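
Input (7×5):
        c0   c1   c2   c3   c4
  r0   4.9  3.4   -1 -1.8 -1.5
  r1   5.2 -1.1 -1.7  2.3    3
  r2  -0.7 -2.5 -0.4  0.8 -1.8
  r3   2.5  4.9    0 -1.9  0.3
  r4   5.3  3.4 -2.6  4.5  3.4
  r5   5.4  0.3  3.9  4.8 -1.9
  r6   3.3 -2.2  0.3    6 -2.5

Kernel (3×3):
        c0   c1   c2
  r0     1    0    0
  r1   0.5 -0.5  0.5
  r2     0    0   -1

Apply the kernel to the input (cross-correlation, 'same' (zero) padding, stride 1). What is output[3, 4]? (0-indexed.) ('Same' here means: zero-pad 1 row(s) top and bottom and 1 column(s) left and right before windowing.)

The receptive field on the zero-padded input at this output position is [0.8 -1.8 0 / -1.9 0.3 0 / 4.5 3.4 0]. Elementwise product with the kernel and sum: 0.8·1 + -1.9·0.5 + 0.3·-0.5 + 0·0.5 + 0·-1.

-0.3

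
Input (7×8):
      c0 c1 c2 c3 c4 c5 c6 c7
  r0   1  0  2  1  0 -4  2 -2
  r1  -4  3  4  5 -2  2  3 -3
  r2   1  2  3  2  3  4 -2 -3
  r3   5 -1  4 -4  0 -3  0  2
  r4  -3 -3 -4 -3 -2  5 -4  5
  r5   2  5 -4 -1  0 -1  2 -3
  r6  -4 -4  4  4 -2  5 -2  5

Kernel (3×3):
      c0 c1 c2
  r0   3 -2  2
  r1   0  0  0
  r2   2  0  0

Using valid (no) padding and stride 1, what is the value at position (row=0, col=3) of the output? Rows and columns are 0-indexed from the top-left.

The receptive field on the input at this output position is [1 0 -4 / 5 -2 2 / 2 3 4]. Elementwise product with the kernel and sum: 1·3 + 0·-2 + -4·2 + 2·2.

-1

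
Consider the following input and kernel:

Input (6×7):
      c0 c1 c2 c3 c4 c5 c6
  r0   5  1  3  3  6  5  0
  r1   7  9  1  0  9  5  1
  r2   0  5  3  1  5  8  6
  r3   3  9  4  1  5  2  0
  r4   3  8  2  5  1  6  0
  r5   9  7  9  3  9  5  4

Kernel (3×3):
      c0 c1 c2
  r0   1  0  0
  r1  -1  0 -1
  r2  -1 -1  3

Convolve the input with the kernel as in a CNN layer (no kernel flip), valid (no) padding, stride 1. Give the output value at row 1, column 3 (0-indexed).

-9

The receptive field on the input at this output position is [0 9 5 / 1 5 8 / 1 5 2]. Elementwise product with the kernel and sum: 0·1 + 1·-1 + 8·-1 + 1·-1 + 5·-1 + 2·3.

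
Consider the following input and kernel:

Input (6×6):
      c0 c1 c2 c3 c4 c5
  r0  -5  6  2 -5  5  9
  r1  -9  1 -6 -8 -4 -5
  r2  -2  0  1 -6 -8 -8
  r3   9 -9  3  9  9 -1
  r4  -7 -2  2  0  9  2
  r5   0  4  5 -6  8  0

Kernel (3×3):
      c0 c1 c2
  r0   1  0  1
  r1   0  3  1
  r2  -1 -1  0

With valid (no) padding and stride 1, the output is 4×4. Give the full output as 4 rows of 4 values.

Output[0,0]: The receptive field on the input at this output position is [-5 6 2 / -9 1 -6 / -2 0 1]. Elementwise product with the kernel and sum: -5·1 + 2·1 + 1·3 + -6·1 + -2·-1 + 0·-1.

-4 -26 -16 1
-14 -4 -48 -63
-16 12 27 3
4 -3 22 35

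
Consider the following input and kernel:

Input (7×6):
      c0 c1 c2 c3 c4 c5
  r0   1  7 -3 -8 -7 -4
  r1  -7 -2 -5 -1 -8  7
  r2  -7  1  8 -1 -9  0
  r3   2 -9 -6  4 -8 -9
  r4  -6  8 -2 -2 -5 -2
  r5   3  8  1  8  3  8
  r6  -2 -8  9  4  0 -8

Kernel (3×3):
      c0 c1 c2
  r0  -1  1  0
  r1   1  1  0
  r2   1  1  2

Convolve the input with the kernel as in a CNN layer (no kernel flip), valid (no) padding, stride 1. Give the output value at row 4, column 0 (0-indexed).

The receptive field on the input at this output position is [-6 8 -2 / 3 8 1 / -2 -8 9]. Elementwise product with the kernel and sum: -6·-1 + 8·1 + 3·1 + 8·1 + -2·1 + -8·1 + 9·2.

33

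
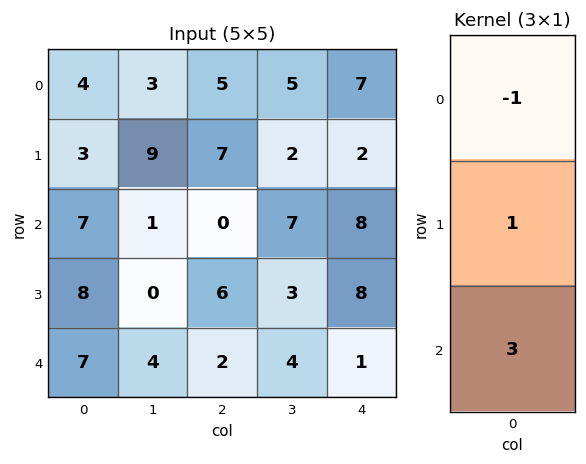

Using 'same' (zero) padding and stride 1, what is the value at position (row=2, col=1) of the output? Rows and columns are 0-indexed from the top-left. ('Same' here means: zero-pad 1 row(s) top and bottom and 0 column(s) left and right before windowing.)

-8

The receptive field on the zero-padded input at this output position is [9 / 1 / 0]. Elementwise product with the kernel and sum: 9·-1 + 1·1 + 0·3.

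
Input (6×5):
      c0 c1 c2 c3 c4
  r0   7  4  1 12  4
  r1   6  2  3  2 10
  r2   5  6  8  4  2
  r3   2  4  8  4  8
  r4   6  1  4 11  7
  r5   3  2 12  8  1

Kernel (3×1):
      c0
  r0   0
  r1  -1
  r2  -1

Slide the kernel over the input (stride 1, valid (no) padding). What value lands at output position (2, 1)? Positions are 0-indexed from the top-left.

The receptive field on the input at this output position is [6 / 4 / 1]. Elementwise product with the kernel and sum: 4·-1 + 1·-1.

-5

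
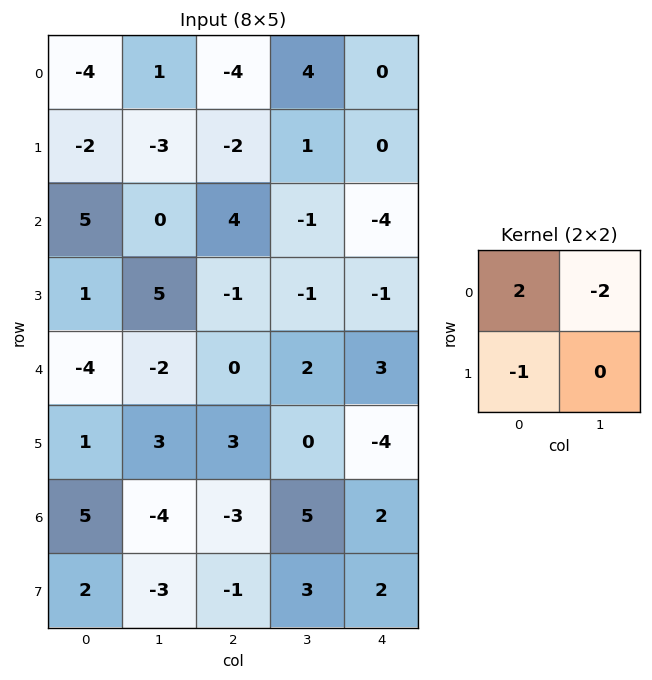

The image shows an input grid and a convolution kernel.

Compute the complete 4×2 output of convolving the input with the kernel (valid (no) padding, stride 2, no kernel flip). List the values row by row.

Output[0,0]: The receptive field on the input at this output position is [-4 1 / -2 -3]. Elementwise product with the kernel and sum: -4·2 + 1·-2 + -2·-1.

-8 -14
9 11
-5 -7
16 -15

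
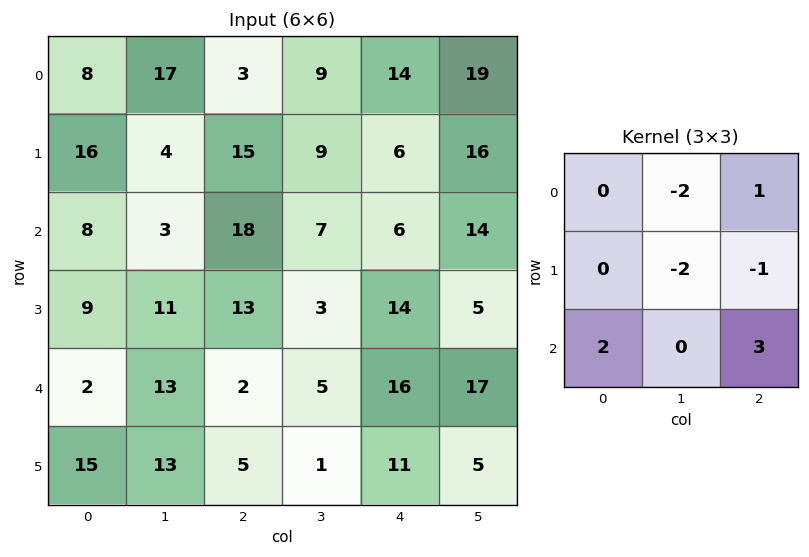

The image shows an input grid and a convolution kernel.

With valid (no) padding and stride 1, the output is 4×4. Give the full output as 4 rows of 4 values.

16 -9 26 19
40 -33 36 -1
-13 -17 24 30
8 -3 25 -55

Output[0,0]: The receptive field on the input at this output position is [8 17 3 / 16 4 15 / 8 3 18]. Elementwise product with the kernel and sum: 17·-2 + 3·1 + 4·-2 + 15·-1 + 8·2 + 18·3.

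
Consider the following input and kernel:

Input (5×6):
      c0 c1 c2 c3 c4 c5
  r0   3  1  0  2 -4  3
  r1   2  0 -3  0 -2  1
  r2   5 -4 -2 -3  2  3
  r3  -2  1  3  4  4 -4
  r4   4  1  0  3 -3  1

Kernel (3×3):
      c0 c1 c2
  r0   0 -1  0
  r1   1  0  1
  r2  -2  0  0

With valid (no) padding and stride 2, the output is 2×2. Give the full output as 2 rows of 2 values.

Output[0,0]: The receptive field on the input at this output position is [3 1 0 / 2 0 -3 / 5 -4 -2]. Elementwise product with the kernel and sum: 1·-1 + 2·1 + -3·1 + 5·-2.
Output[0,1]: The receptive field on the input at this output position is [0 2 -4 / -3 0 -2 / -2 -3 2]. Elementwise product with the kernel and sum: 2·-1 + -3·1 + -2·1 + -2·-2.

-12 -3
-3 10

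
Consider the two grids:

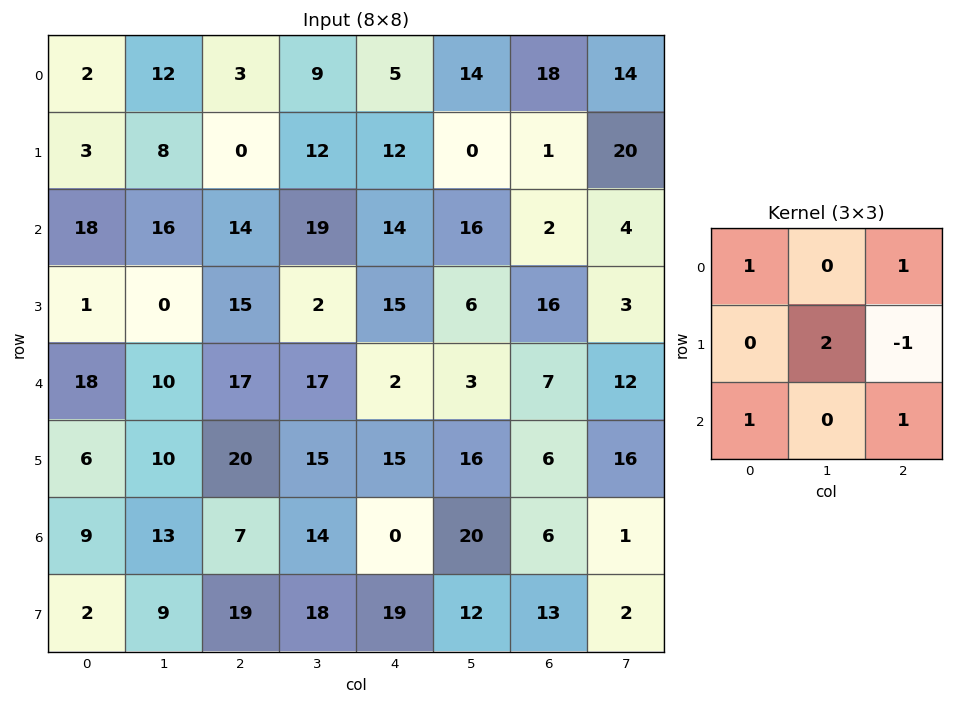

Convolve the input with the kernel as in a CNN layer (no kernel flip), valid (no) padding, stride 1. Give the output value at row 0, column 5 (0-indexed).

30

The receptive field on the input at this output position is [14 18 14 / 0 1 20 / 16 2 4]. Elementwise product with the kernel and sum: 14·1 + 14·1 + 1·2 + 20·-1 + 16·1 + 4·1.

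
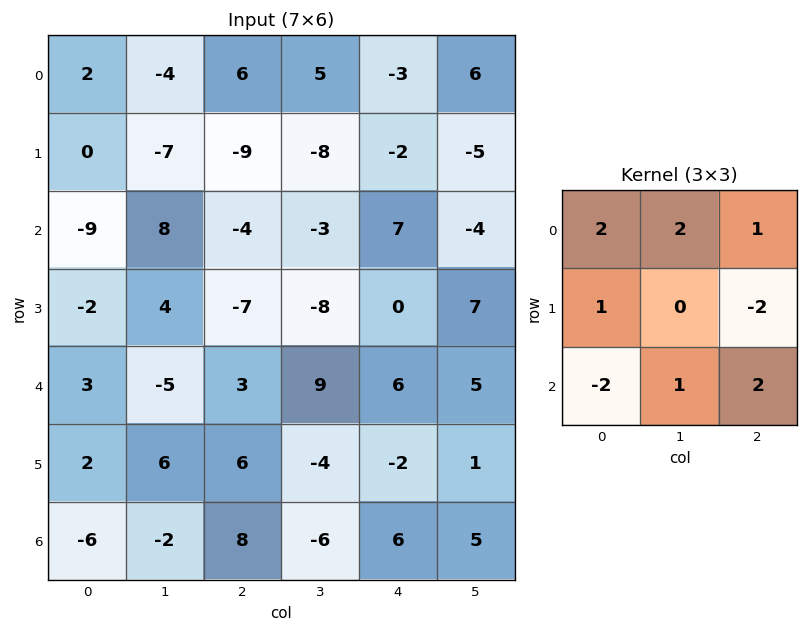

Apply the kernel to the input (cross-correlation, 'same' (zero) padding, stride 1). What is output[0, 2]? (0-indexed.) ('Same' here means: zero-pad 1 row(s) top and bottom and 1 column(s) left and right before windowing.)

-25

The receptive field on the zero-padded input at this output position is [0 0 0 / -4 6 5 / -7 -9 -8]. Elementwise product with the kernel and sum: 0·2 + 0·2 + 0·1 + -4·1 + 5·-2 + -7·-2 + -9·1 + -8·2.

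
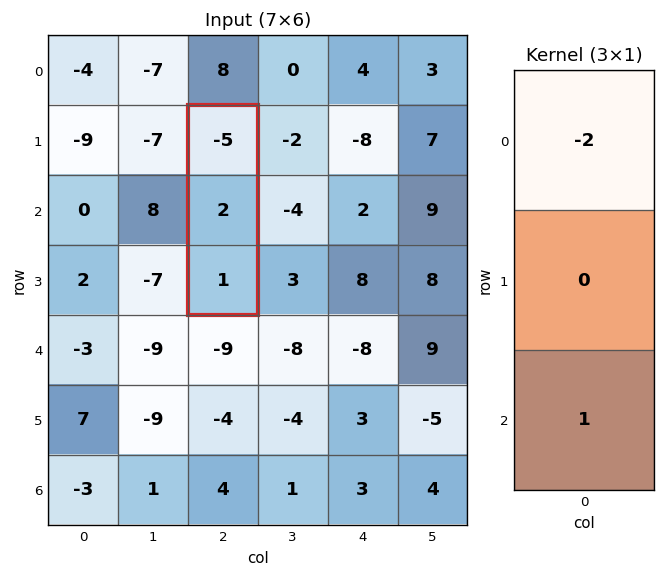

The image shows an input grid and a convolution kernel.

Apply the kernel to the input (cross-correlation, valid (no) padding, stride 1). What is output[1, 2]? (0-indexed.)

The receptive field on the input at this output position is [-5 / 2 / 1]. Elementwise product with the kernel and sum: -5·-2 + 1·1.

11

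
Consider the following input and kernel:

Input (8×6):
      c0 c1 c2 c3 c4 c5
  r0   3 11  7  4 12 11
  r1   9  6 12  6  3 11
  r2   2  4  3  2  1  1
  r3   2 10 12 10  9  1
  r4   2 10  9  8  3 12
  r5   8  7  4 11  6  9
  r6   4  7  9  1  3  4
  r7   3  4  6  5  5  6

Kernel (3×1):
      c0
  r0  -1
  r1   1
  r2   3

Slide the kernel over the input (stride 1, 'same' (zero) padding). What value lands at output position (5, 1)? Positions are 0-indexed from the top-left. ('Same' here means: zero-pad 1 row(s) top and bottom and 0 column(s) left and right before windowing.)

18

The receptive field on the zero-padded input at this output position is [10 / 7 / 7]. Elementwise product with the kernel and sum: 10·-1 + 7·1 + 7·3.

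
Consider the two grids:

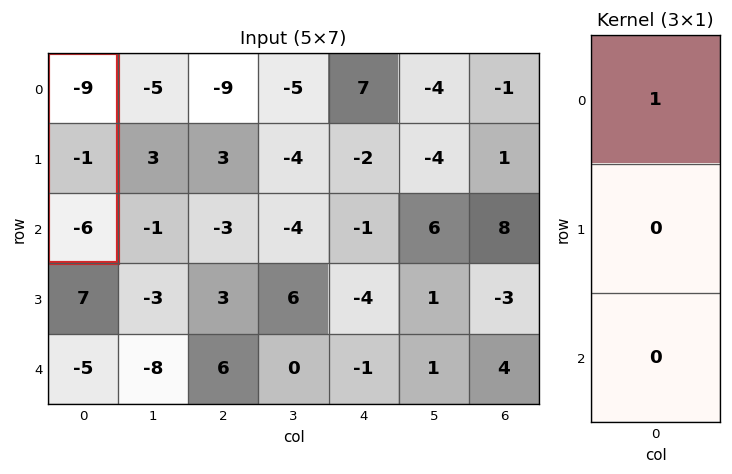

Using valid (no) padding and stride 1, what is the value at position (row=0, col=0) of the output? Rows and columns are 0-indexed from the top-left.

The receptive field on the input at this output position is [-9 / -1 / -6]. Elementwise product with the kernel and sum: -9·1.

-9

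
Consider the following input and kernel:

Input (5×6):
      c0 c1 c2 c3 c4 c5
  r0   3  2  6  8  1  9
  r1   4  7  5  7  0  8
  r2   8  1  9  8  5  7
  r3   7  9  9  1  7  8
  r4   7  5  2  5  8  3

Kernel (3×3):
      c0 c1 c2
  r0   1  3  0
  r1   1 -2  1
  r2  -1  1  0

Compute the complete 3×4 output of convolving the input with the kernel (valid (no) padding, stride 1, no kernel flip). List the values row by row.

-3 32 20 23
42 13 16 18
7 17 50 21

Output[0,0]: The receptive field on the input at this output position is [3 2 6 / 4 7 5 / 8 1 9]. Elementwise product with the kernel and sum: 3·1 + 2·3 + 4·1 + 7·-2 + 5·1 + 8·-1 + 1·1.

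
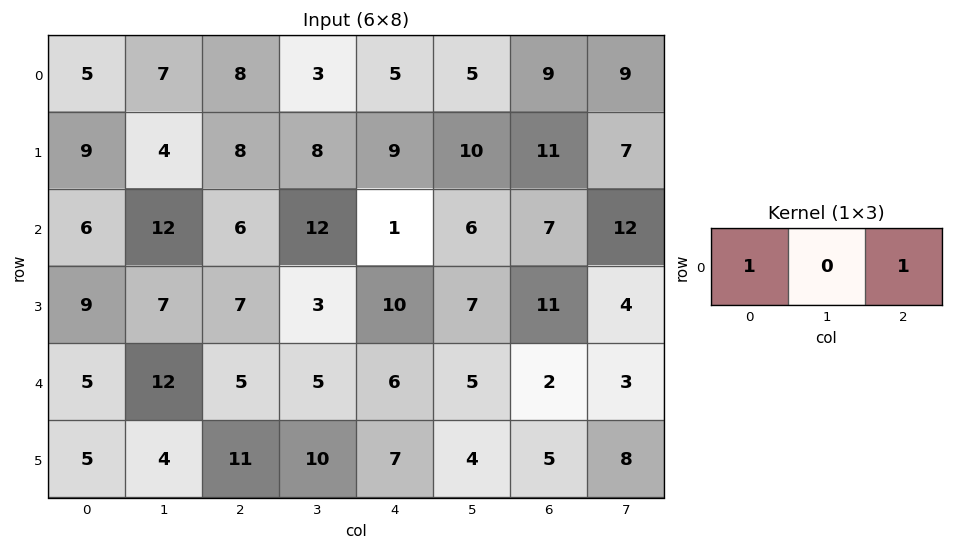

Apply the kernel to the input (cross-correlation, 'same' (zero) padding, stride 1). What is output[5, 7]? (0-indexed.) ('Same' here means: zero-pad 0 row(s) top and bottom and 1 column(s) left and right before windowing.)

5

The receptive field on the zero-padded input at this output position is [5 8 0]. Elementwise product with the kernel and sum: 5·1 + 0·1.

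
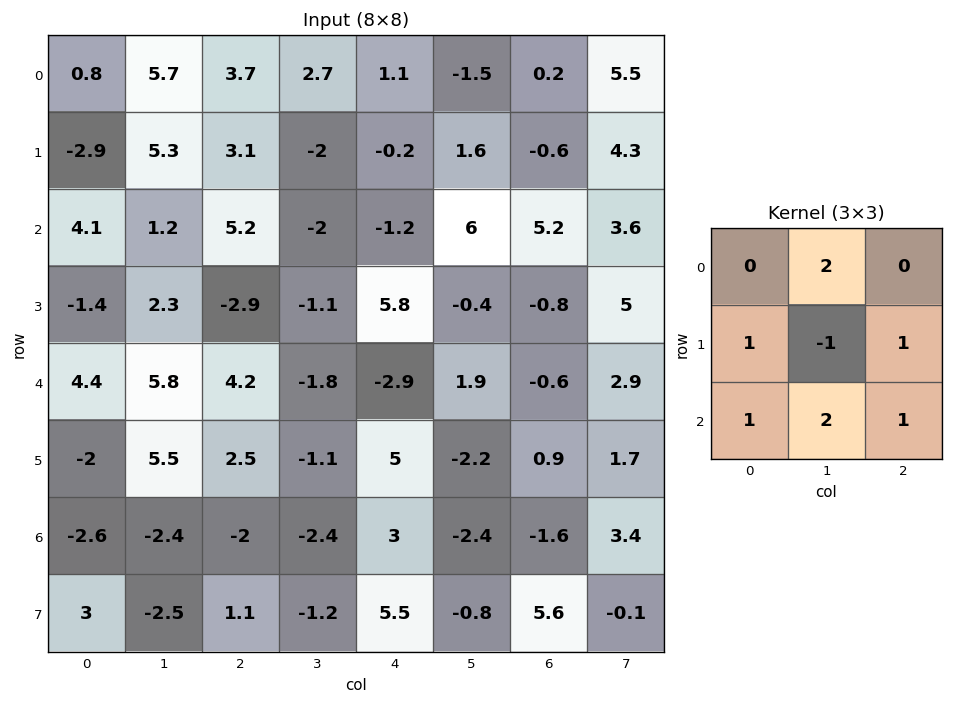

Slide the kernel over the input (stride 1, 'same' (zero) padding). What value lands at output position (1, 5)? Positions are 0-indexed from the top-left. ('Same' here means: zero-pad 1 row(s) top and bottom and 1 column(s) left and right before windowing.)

The receptive field on the zero-padded input at this output position is [1.1 -1.5 0.2 / -0.2 1.6 -0.6 / -1.2 6 5.2]. Elementwise product with the kernel and sum: -1.5·2 + -0.2·1 + 1.6·-1 + -0.6·1 + -1.2·1 + 6·2 + 5.2·1.

10.6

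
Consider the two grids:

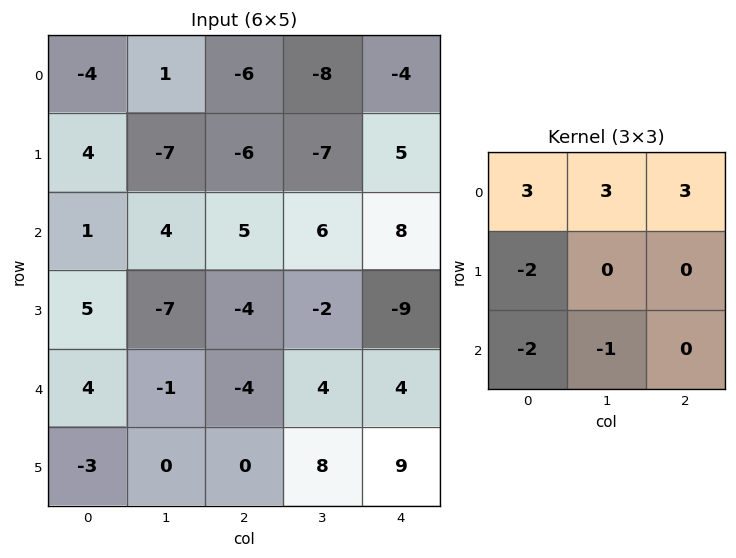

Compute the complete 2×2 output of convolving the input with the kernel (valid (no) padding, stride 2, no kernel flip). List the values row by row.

Output[0,0]: The receptive field on the input at this output position is [-4 1 -6 / 4 -7 -6 / 1 4 5]. Elementwise product with the kernel and sum: -4·3 + 1·3 + -6·3 + 4·-2 + 1·-2 + 4·-1.

-41 -58
13 69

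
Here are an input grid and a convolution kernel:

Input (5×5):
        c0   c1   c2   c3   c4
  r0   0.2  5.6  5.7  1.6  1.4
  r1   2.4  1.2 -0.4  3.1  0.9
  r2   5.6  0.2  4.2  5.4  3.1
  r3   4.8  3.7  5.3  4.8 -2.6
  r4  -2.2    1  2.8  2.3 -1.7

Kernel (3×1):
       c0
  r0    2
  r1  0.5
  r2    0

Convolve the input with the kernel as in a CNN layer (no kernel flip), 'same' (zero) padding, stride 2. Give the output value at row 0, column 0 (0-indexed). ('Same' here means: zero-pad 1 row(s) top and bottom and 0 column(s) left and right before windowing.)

The receptive field on the zero-padded input at this output position is [0 / 0.2 / 2.4]. Elementwise product with the kernel and sum: 0·2 + 0.2·0.5.

0.1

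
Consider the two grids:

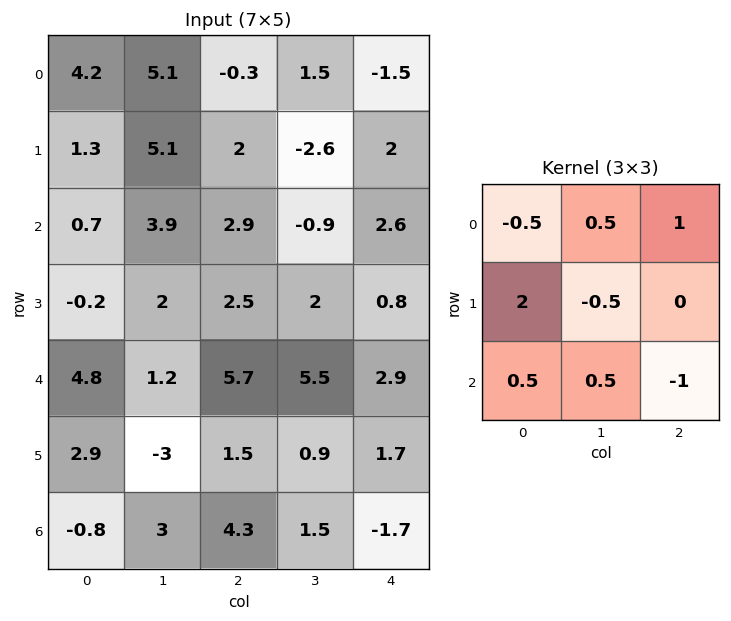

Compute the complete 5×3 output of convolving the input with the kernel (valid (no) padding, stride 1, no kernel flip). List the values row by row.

Output[0,0]: The receptive field on the input at this output position is [4.2 5.1 -0.3 / 1.3 5.1 2 / 0.7 3.9 2.9]. Elementwise product with the kernel and sum: 4.2·-0.5 + 5.1·0.5 + -0.3·1 + 1.3·2 + 5.1·-0.5 + 0.7·0.5 + 3.9·0.5 + 2.9·-1.

-0.4 12.3 3.1
1.75 2.45 7.4
0.4 -0.7 7.4
11.05 0.15 8.7
8 3.15 9.95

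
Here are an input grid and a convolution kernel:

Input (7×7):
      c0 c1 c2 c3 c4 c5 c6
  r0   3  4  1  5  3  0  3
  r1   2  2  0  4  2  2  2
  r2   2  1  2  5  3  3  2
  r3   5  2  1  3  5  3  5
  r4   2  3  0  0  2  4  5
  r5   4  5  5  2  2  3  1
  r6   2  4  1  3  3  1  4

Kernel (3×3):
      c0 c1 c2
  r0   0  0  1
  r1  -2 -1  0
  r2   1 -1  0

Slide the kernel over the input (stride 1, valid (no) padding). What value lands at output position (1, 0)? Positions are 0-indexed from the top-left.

-2

The receptive field on the input at this output position is [2 2 0 / 2 1 2 / 5 2 1]. Elementwise product with the kernel and sum: 0·1 + 2·-2 + 1·-1 + 5·1 + 2·-1.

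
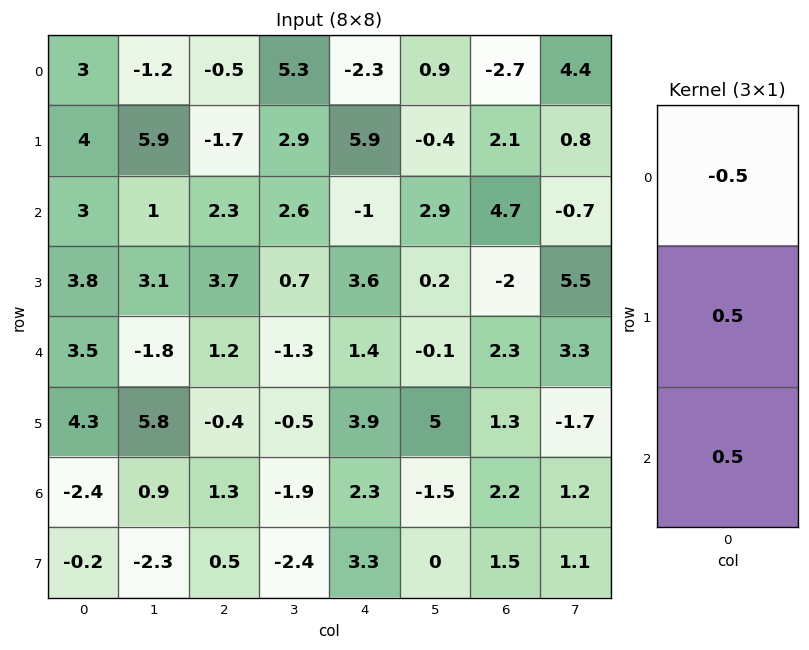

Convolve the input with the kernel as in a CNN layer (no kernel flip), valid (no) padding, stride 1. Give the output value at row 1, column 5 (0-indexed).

The receptive field on the input at this output position is [-0.4 / 2.9 / 0.2]. Elementwise product with the kernel and sum: -0.4·-0.5 + 2.9·0.5 + 0.2·0.5.

1.75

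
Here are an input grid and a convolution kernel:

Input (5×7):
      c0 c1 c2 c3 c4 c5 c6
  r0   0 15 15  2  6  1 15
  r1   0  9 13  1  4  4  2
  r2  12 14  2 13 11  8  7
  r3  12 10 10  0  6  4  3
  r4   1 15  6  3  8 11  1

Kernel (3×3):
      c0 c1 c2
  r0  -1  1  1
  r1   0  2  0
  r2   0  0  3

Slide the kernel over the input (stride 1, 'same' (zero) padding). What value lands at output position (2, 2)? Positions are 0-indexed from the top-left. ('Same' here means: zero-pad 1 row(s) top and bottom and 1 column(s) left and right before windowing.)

9

The receptive field on the zero-padded input at this output position is [9 13 1 / 14 2 13 / 10 10 0]. Elementwise product with the kernel and sum: 9·-1 + 13·1 + 1·1 + 2·2 + 0·3.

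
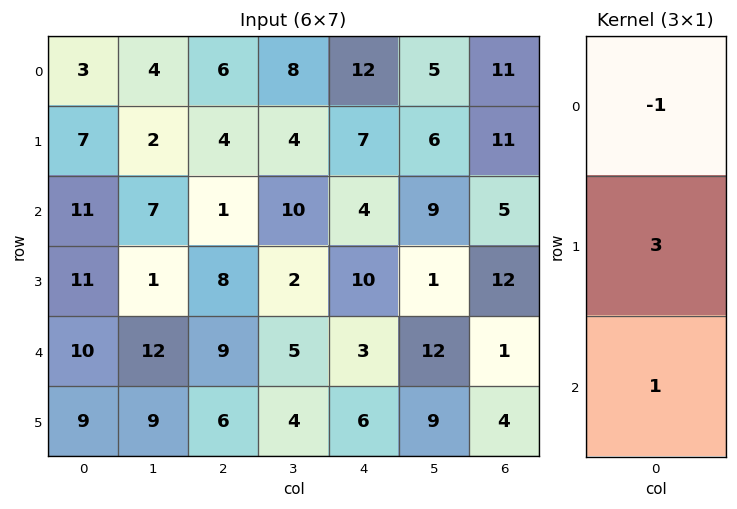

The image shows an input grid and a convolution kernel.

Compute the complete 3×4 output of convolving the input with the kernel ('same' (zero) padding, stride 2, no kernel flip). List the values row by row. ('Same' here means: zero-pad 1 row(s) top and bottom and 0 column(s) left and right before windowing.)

16 22 43 44
37 7 15 16
28 25 5 -5

Output[0,0]: The receptive field on the zero-padded input at this output position is [0 / 3 / 7]. Elementwise product with the kernel and sum: 0·-1 + 3·3 + 7·1.
Output[0,1]: The receptive field on the zero-padded input at this output position is [0 / 6 / 4]. Elementwise product with the kernel and sum: 0·-1 + 6·3 + 4·1.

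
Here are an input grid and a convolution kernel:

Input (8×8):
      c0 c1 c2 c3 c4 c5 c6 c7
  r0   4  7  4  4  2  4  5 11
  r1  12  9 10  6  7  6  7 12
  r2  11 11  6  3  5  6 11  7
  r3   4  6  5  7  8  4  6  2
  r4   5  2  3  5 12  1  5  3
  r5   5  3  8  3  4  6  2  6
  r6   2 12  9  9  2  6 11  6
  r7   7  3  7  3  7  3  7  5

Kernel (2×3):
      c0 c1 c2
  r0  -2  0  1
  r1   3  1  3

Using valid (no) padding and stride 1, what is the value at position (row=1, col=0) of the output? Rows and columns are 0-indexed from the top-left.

48

The receptive field on the input at this output position is [12 9 10 / 11 11 6]. Elementwise product with the kernel and sum: 12·-2 + 10·1 + 11·3 + 11·1 + 6·3.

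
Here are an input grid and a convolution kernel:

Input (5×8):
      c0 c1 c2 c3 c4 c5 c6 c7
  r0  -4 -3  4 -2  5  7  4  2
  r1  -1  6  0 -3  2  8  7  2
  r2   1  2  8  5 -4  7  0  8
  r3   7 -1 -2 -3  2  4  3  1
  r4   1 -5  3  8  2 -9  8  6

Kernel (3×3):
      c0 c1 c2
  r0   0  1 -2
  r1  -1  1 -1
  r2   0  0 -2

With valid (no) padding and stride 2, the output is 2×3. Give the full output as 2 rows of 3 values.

Output[0,0]: The receptive field on the input at this output position is [-4 -3 4 / -1 6 0 / 1 2 8]. Elementwise product with the kernel and sum: -3·1 + 4·-2 + -1·-1 + 6·1 + 0·-1 + 8·-2.
Output[0,1]: The receptive field on the input at this output position is [4 -2 5 / 0 -3 2 / 8 5 -4]. Elementwise product with the kernel and sum: -2·1 + 5·-2 + 0·-1 + -3·1 + 2·-1 + -4·-2.

-20 -9 -2
-26 6 -10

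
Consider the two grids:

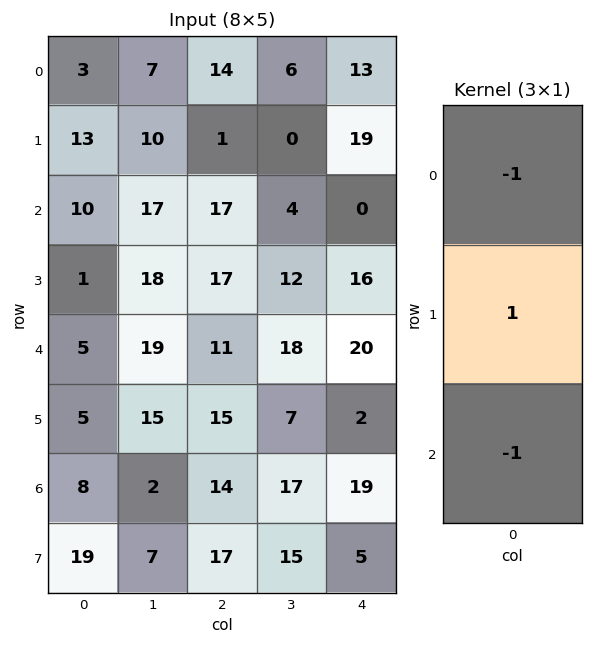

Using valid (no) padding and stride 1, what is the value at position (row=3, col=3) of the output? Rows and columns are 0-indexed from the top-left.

The receptive field on the input at this output position is [12 / 18 / 7]. Elementwise product with the kernel and sum: 12·-1 + 18·1 + 7·-1.

-1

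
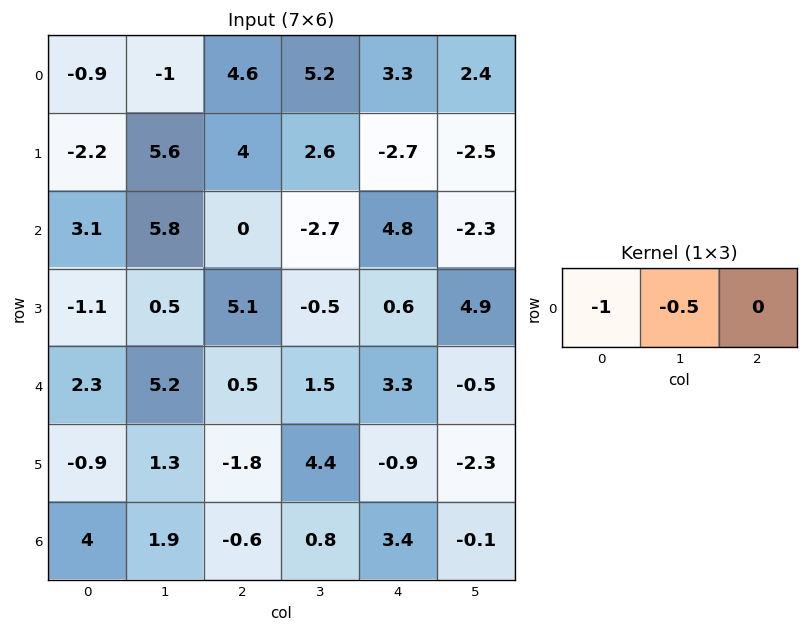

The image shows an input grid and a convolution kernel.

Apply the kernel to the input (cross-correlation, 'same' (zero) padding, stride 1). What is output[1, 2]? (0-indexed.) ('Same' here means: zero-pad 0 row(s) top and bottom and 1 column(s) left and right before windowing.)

-7.6

The receptive field on the zero-padded input at this output position is [5.6 4 2.6]. Elementwise product with the kernel and sum: 5.6·-1 + 4·-0.5.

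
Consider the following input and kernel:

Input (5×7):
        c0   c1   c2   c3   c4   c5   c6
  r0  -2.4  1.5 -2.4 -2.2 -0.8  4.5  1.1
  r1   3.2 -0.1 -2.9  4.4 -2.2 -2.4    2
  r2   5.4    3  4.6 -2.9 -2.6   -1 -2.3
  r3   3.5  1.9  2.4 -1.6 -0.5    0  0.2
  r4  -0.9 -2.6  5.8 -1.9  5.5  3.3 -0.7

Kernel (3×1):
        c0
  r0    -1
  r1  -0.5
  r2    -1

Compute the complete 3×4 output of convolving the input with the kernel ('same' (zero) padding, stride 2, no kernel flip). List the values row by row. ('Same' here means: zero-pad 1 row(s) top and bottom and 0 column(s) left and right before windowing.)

Output[0,0]: The receptive field on the zero-padded input at this output position is [0 / -2.4 / 3.2]. Elementwise product with the kernel and sum: 0·-1 + -2.4·-0.5 + 3.2·-1.

-2 4.1 2.6 -2.55
-9.4 -1.8 4 -1.05
-3.05 -5.3 -2.25 0.15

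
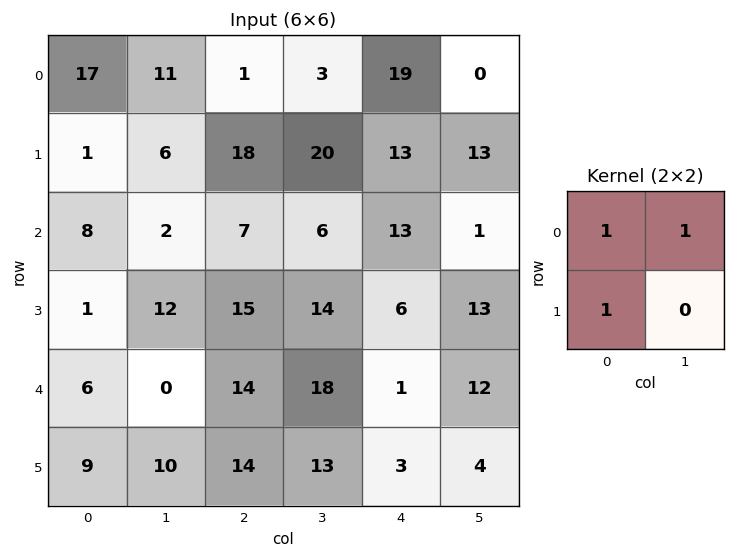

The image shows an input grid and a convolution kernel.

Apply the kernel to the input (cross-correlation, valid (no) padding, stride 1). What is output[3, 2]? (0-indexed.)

43

The receptive field on the input at this output position is [15 14 / 14 18]. Elementwise product with the kernel and sum: 15·1 + 14·1 + 14·1.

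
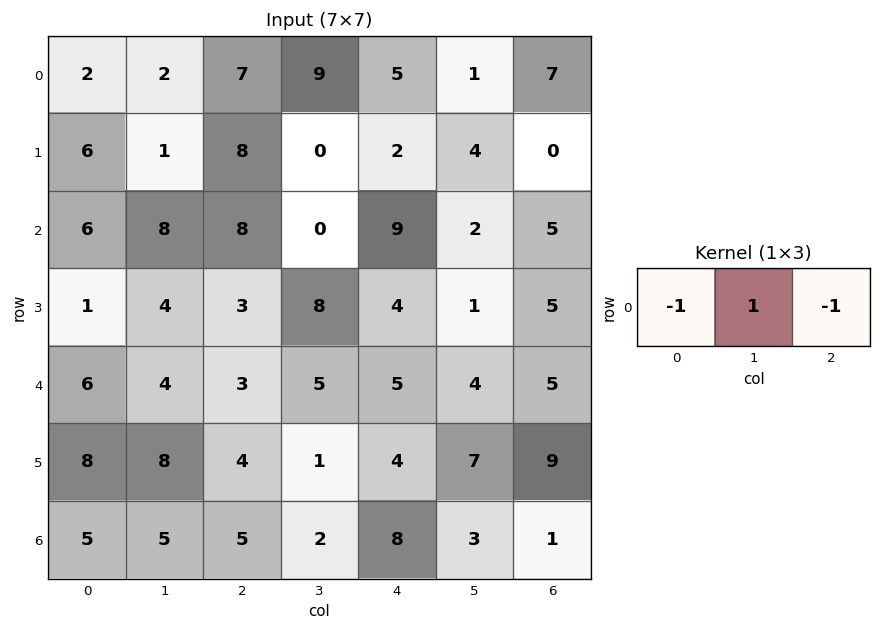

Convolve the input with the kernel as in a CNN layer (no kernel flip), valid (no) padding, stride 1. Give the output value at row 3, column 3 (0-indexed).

-5

The receptive field on the input at this output position is [8 4 1]. Elementwise product with the kernel and sum: 8·-1 + 4·1 + 1·-1.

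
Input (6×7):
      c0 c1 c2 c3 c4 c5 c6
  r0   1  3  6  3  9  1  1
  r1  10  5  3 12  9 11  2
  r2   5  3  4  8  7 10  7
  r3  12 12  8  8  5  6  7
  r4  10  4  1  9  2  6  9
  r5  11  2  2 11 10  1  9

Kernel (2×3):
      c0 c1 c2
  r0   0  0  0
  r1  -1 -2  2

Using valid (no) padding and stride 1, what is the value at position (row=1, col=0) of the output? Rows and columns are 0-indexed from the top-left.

The receptive field on the input at this output position is [10 5 3 / 5 3 4]. Elementwise product with the kernel and sum: 5·-1 + 3·-2 + 4·2.

-3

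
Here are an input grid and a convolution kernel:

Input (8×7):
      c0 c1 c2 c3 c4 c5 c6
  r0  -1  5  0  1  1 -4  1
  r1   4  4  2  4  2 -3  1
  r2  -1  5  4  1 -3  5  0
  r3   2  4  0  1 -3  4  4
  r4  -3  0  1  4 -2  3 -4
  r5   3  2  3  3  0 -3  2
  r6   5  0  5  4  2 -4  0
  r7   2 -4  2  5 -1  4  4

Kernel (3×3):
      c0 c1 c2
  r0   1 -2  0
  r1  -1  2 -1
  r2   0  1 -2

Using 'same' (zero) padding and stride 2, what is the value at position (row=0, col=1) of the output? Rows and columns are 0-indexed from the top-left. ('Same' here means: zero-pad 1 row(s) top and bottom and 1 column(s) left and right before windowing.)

The receptive field on the zero-padded input at this output position is [0 0 0 / 5 0 1 / 4 2 4]. Elementwise product with the kernel and sum: 0·1 + 0·-2 + 5·-1 + 0·2 + 1·-1 + 2·1 + 4·-2.

-12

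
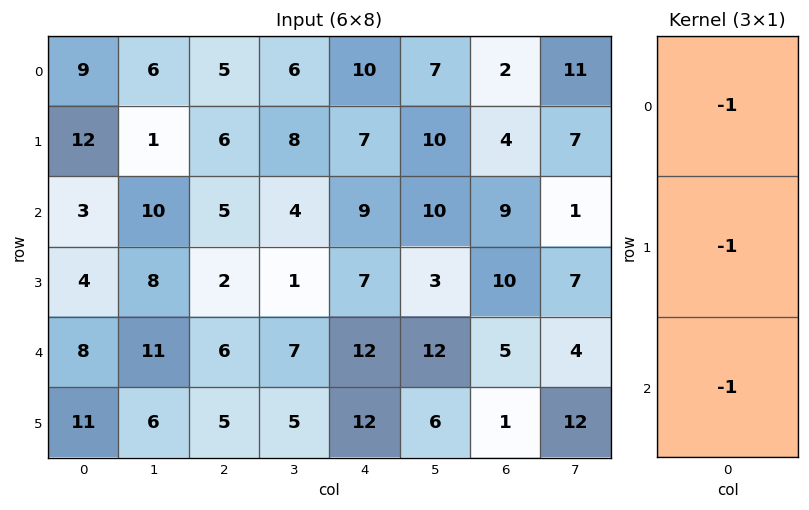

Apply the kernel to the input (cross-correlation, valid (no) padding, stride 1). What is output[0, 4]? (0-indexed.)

The receptive field on the input at this output position is [10 / 7 / 9]. Elementwise product with the kernel and sum: 10·-1 + 7·-1 + 9·-1.

-26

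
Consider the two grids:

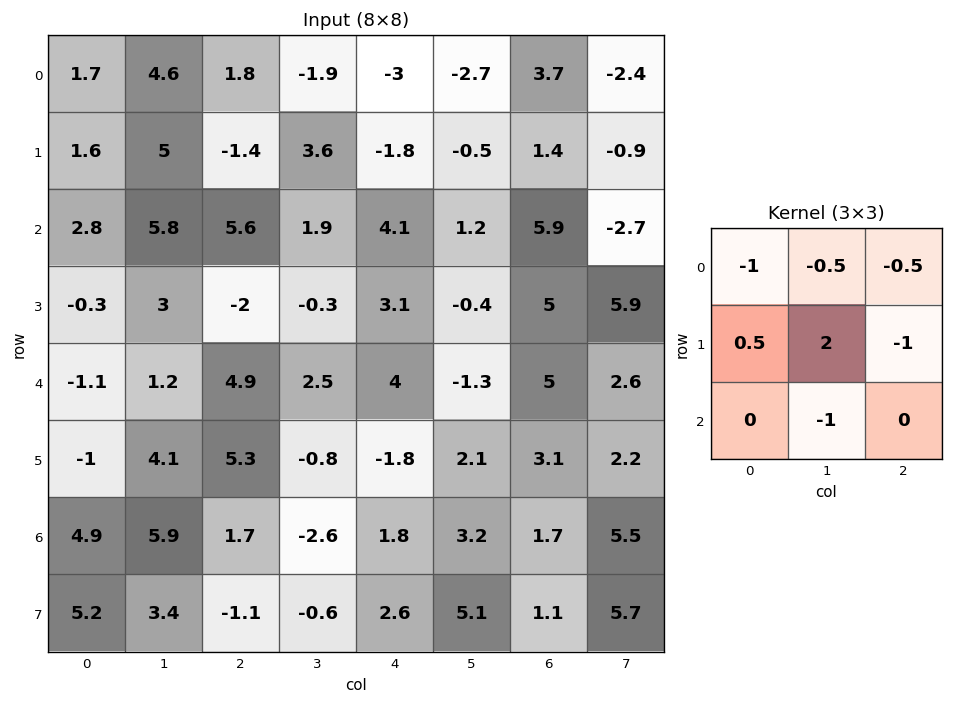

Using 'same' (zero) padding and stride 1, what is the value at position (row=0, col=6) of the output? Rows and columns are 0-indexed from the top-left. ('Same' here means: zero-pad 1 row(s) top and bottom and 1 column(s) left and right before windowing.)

7.05

The receptive field on the zero-padded input at this output position is [0 0 0 / -2.7 3.7 -2.4 / -0.5 1.4 -0.9]. Elementwise product with the kernel and sum: 0·-1 + 0·-0.5 + 0·-0.5 + -2.7·0.5 + 3.7·2 + -2.4·-1 + 1.4·-1.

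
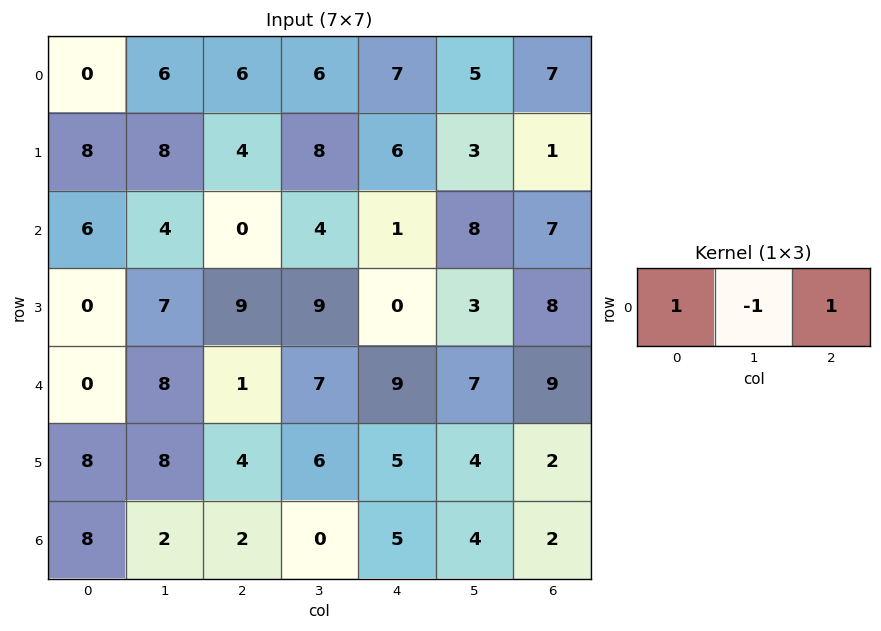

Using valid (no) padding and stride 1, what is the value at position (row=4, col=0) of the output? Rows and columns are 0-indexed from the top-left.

The receptive field on the input at this output position is [0 8 1]. Elementwise product with the kernel and sum: 0·1 + 8·-1 + 1·1.

-7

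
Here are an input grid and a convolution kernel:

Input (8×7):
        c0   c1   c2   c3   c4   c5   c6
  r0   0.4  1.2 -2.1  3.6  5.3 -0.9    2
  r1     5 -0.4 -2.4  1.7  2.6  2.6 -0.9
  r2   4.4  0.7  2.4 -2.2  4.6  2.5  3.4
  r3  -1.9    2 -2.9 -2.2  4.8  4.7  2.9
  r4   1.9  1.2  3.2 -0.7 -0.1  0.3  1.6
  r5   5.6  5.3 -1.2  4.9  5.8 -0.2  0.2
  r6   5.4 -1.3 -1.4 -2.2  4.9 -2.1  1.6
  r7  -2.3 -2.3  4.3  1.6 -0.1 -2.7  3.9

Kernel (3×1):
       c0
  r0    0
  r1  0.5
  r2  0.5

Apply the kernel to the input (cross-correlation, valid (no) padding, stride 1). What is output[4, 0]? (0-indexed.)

5.5

The receptive field on the input at this output position is [1.9 / 5.6 / 5.4]. Elementwise product with the kernel and sum: 5.6·0.5 + 5.4·0.5.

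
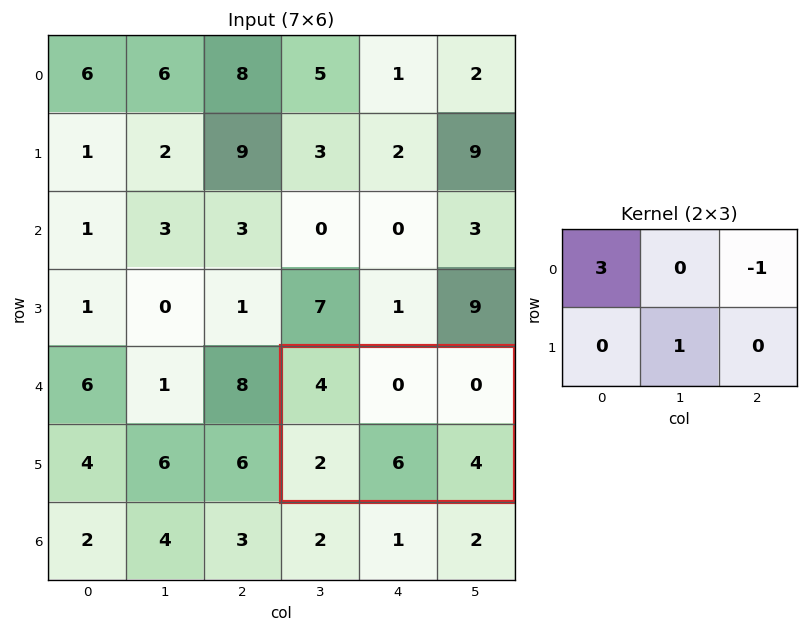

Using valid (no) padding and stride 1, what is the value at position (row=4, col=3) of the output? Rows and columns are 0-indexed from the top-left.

18

The receptive field on the input at this output position is [4 0 0 / 2 6 4]. Elementwise product with the kernel and sum: 4·3 + 0·-1 + 6·1.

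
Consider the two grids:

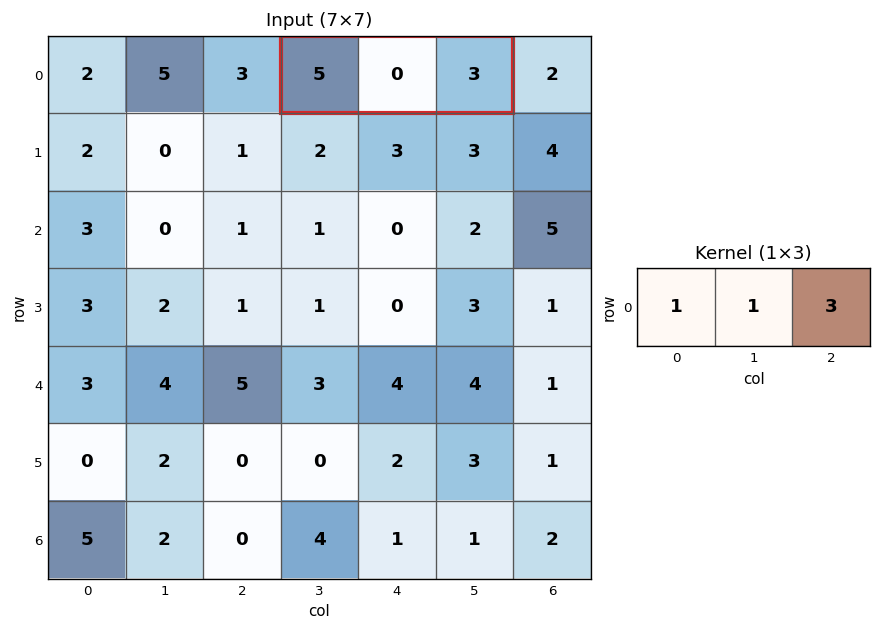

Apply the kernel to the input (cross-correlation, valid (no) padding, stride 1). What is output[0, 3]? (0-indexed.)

The receptive field on the input at this output position is [5 0 3]. Elementwise product with the kernel and sum: 5·1 + 0·1 + 3·3.

14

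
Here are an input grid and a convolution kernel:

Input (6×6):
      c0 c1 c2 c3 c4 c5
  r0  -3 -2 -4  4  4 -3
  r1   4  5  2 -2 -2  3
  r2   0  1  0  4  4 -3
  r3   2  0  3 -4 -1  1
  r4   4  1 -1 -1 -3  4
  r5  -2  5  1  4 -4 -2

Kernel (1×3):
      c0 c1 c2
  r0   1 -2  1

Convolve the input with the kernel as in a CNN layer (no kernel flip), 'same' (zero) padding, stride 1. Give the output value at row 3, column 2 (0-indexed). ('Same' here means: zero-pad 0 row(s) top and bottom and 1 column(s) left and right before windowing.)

-10

The receptive field on the zero-padded input at this output position is [0 3 -4]. Elementwise product with the kernel and sum: 0·1 + 3·-2 + -4·1.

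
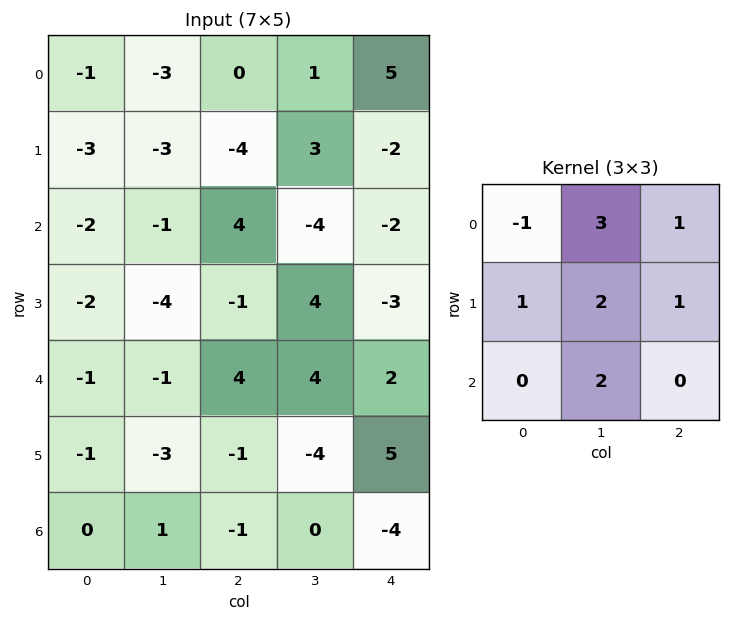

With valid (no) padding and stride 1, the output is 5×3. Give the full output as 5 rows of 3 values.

Output[0,0]: The receptive field on the input at this output position is [-1 -3 0 / -3 -3 -4 / -2 -1 4]. Elementwise product with the kernel and sum: -1·-1 + -3·3 + 0·1 + -3·1 + -3·2 + -4·1 + -1·2.
Output[0,1]: The receptive field on the input at this output position is [-3 0 1 / -3 -4 3 / -1 4 -4]. Elementwise product with the kernel and sum: -3·-1 + 0·3 + 1·1 + -3·1 + -4·2 + 3·1 + 4·2.

-23 4 0
-18 -5 13
-10 15 -6
-16 14 16
-4 6 6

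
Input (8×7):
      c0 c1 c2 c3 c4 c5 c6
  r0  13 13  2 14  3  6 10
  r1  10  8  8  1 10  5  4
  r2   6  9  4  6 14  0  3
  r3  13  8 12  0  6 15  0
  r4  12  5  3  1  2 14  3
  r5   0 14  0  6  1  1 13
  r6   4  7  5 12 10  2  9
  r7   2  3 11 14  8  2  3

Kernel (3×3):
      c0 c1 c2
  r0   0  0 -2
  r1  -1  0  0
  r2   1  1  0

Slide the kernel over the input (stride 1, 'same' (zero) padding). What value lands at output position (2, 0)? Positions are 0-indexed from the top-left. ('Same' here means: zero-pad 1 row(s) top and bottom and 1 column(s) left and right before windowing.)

The receptive field on the zero-padded input at this output position is [0 10 8 / 0 6 9 / 0 13 8]. Elementwise product with the kernel and sum: 8·-2 + 0·-1 + 0·1 + 13·1.

-3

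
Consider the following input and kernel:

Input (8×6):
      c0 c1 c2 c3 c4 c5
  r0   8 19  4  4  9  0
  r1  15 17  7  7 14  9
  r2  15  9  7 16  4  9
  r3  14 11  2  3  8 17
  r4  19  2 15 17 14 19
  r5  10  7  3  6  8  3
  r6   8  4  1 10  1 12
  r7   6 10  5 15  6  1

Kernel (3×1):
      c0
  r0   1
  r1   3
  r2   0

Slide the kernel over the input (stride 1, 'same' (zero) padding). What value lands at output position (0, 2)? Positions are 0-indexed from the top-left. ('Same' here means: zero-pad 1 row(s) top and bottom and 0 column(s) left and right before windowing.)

12

The receptive field on the zero-padded input at this output position is [0 / 4 / 7]. Elementwise product with the kernel and sum: 0·1 + 4·3.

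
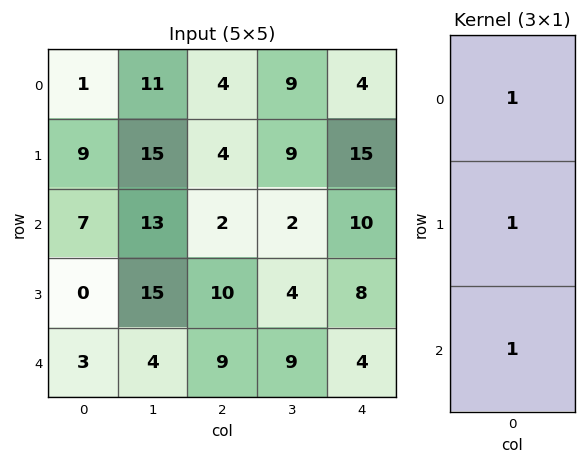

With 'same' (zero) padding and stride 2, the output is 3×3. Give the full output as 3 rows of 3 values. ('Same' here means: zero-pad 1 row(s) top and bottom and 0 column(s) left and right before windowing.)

10 8 19
16 16 33
3 19 12

Output[0,0]: The receptive field on the zero-padded input at this output position is [0 / 1 / 9]. Elementwise product with the kernel and sum: 0·1 + 1·1 + 9·1.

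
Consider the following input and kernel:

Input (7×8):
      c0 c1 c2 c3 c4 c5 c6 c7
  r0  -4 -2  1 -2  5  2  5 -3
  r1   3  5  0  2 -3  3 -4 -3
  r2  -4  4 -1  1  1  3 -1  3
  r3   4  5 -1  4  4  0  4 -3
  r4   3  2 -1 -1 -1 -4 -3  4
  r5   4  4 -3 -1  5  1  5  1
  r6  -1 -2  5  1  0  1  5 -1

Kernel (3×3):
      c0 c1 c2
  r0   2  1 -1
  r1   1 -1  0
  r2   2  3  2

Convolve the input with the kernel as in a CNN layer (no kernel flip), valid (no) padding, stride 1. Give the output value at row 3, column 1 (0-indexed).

The receptive field on the input at this output position is [5 -1 4 / 2 -1 -1 / 4 -3 -1]. Elementwise product with the kernel and sum: 5·2 + -1·1 + 4·-1 + 2·1 + -1·-1 + 4·2 + -3·3 + -1·2.

5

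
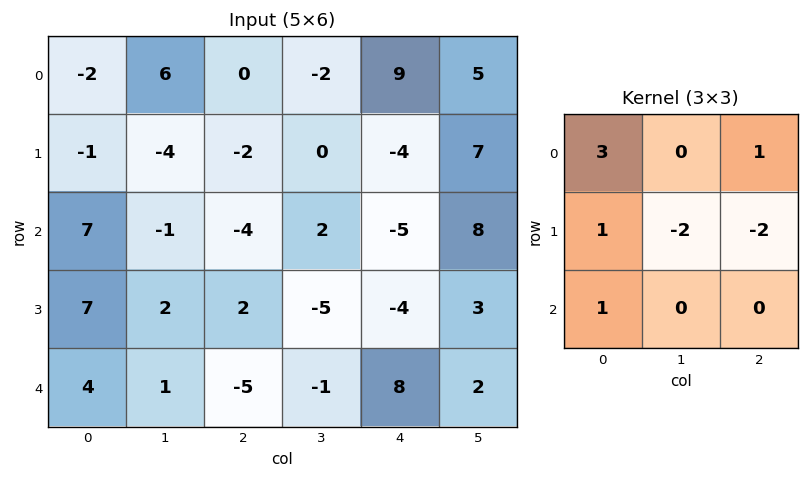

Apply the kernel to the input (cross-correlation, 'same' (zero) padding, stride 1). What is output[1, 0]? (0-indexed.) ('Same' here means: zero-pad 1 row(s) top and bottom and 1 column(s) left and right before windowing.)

The receptive field on the zero-padded input at this output position is [0 -2 6 / 0 -1 -4 / 0 7 -1]. Elementwise product with the kernel and sum: 0·3 + 6·1 + 0·1 + -1·-2 + -4·-2 + 0·1.

16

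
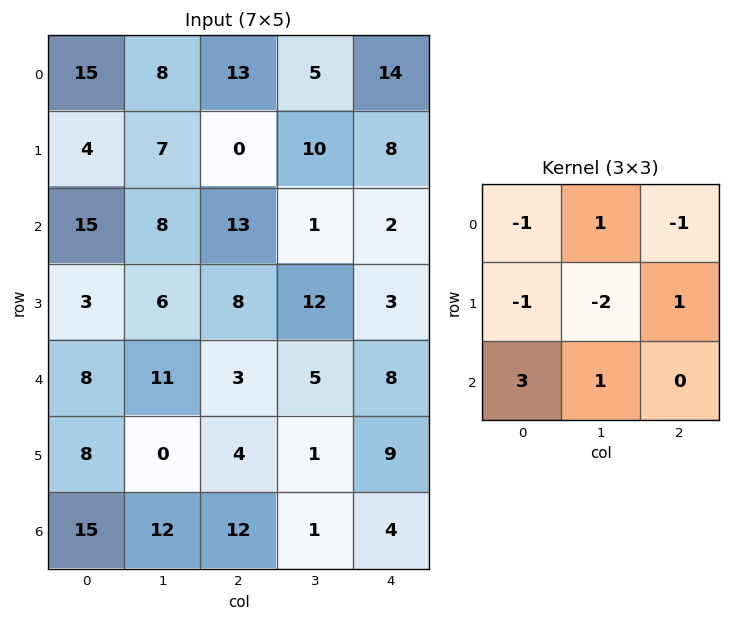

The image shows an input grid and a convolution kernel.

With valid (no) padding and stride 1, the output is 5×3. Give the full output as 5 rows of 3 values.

15 40 6
0 -24 25
8 30 -29
-8 -18 9
53 28 34

Output[0,0]: The receptive field on the input at this output position is [15 8 13 / 4 7 0 / 15 8 13]. Elementwise product with the kernel and sum: 15·-1 + 8·1 + 13·-1 + 4·-1 + 7·-2 + 0·1 + 15·3 + 8·1.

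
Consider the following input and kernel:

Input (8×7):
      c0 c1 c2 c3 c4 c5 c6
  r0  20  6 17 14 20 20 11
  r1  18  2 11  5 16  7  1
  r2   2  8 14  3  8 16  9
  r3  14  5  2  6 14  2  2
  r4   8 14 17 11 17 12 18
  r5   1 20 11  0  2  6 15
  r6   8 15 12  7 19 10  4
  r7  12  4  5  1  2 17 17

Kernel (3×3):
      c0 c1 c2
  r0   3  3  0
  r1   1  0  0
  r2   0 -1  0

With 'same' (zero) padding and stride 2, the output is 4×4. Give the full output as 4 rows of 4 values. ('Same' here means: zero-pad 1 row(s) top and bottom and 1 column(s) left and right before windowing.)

Output[0,0]: The receptive field on the zero-padded input at this output position is [0 0 0 / 0 20 6 / 0 18 2]. Elementwise product with the kernel and sum: 0·3 + 0·3 + 0·1 + 18·-1.
Output[0,1]: The receptive field on the zero-padded input at this output position is [0 0 0 / 6 17 14 / 2 11 5]. Elementwise product with the kernel and sum: 0·3 + 0·3 + 6·1 + 11·-1.

-18 -5 -2 19
40 45 52 38
41 24 69 9
-9 103 11 56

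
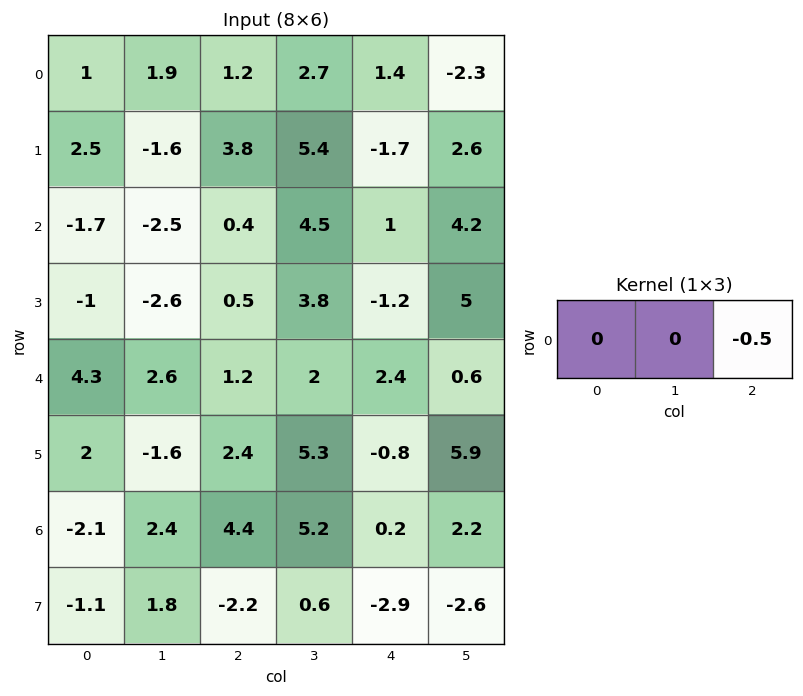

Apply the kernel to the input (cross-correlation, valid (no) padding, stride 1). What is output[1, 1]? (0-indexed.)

-2.7

The receptive field on the input at this output position is [-1.6 3.8 5.4]. Elementwise product with the kernel and sum: 5.4·-0.5.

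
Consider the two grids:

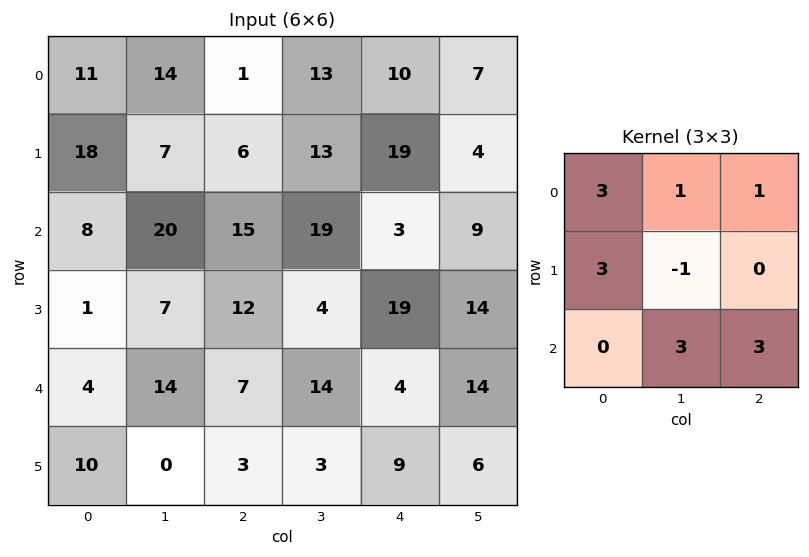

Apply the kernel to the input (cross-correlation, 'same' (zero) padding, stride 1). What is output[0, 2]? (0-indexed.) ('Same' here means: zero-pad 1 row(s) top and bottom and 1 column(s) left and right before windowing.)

98

The receptive field on the zero-padded input at this output position is [0 0 0 / 14 1 13 / 7 6 13]. Elementwise product with the kernel and sum: 0·3 + 0·1 + 0·1 + 14·3 + 1·-1 + 6·3 + 13·3.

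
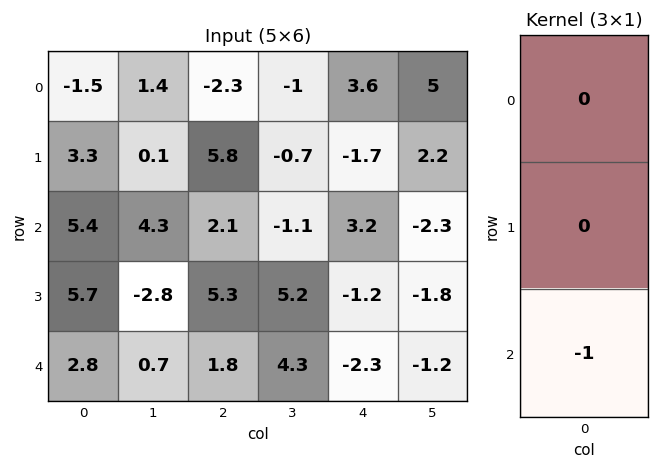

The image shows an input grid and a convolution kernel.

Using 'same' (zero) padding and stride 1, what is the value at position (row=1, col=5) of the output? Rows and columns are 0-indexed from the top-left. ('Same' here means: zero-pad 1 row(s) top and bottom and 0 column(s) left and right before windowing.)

The receptive field on the zero-padded input at this output position is [5 / 2.2 / -2.3]. Elementwise product with the kernel and sum: -2.3·-1.

2.3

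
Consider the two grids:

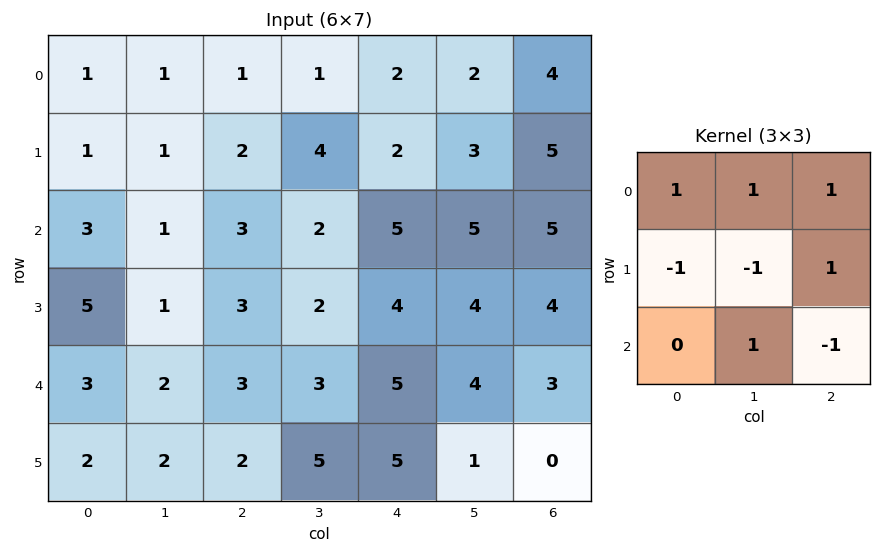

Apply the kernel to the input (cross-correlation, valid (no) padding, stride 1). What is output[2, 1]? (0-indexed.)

4

The receptive field on the input at this output position is [1 3 2 / 1 3 2 / 2 3 3]. Elementwise product with the kernel and sum: 1·1 + 3·1 + 2·1 + 1·-1 + 3·-1 + 2·1 + 3·1 + 3·-1.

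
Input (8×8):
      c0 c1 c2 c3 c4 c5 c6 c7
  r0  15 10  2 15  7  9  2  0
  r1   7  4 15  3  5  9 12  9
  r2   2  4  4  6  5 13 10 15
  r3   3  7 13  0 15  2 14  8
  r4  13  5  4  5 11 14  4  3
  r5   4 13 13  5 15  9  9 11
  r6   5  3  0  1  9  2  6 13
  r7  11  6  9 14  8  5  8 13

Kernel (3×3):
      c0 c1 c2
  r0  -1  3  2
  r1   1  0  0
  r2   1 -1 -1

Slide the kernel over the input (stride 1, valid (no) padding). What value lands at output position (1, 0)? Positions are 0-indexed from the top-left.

20

The receptive field on the input at this output position is [7 4 15 / 2 4 4 / 3 7 13]. Elementwise product with the kernel and sum: 7·-1 + 4·3 + 15·2 + 2·1 + 3·1 + 7·-1 + 13·-1.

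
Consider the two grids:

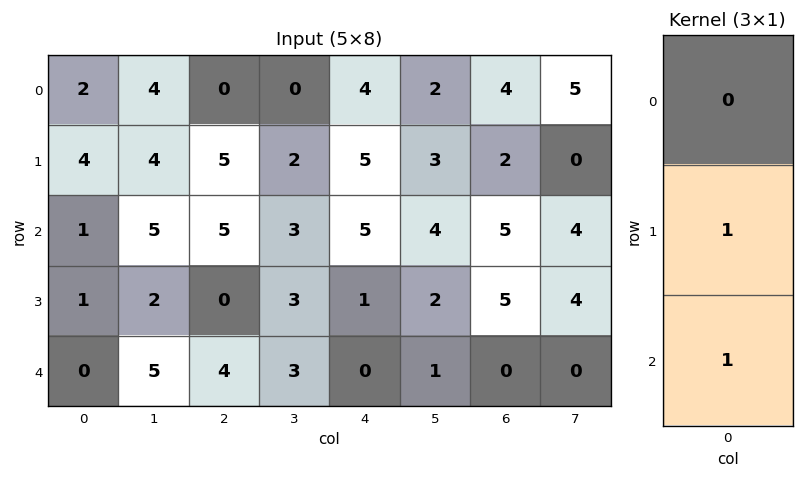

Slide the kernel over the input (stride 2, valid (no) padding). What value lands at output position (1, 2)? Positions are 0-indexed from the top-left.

The receptive field on the input at this output position is [5 / 1 / 0]. Elementwise product with the kernel and sum: 1·1 + 0·1.

1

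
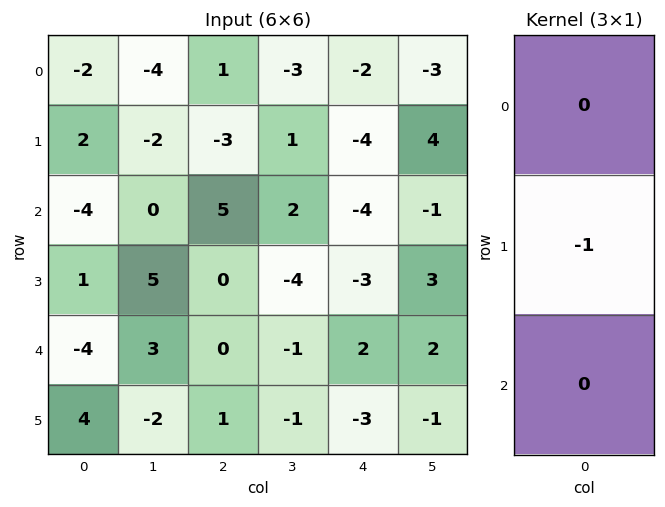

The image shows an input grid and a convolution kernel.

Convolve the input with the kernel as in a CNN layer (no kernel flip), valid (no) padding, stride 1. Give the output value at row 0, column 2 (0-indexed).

The receptive field on the input at this output position is [1 / -3 / 5]. Elementwise product with the kernel and sum: -3·-1.

3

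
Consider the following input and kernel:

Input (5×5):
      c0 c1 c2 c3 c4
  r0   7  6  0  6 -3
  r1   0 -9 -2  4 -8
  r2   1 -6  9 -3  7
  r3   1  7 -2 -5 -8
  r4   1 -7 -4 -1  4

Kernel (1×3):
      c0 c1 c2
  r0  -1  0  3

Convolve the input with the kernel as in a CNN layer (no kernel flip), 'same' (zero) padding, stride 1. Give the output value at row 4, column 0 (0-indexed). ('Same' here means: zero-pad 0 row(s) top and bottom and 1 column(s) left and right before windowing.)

-21

The receptive field on the zero-padded input at this output position is [0 1 -7]. Elementwise product with the kernel and sum: 0·-1 + -7·3.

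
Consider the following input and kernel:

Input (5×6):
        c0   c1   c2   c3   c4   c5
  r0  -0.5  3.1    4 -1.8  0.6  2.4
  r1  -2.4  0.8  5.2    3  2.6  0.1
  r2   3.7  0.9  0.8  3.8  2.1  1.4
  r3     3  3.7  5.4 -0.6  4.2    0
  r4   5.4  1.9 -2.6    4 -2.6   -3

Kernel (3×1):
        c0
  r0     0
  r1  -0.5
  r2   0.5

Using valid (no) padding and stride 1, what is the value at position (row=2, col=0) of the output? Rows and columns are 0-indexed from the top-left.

1.2

The receptive field on the input at this output position is [3.7 / 3 / 5.4]. Elementwise product with the kernel and sum: 3·-0.5 + 5.4·0.5.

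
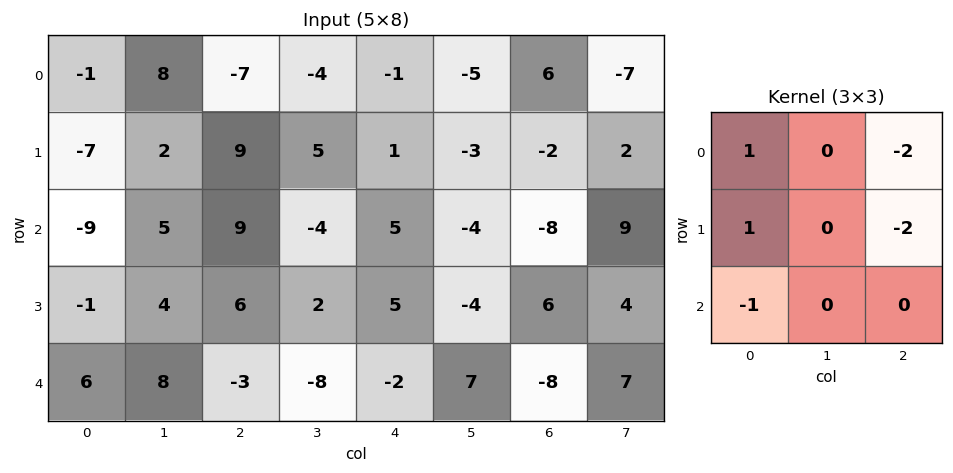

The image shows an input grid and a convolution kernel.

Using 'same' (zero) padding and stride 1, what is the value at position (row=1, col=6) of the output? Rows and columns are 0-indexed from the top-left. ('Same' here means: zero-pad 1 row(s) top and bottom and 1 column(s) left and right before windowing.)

6

The receptive field on the zero-padded input at this output position is [-5 6 -7 / -3 -2 2 / -4 -8 9]. Elementwise product with the kernel and sum: -5·1 + -7·-2 + -3·1 + 2·-2 + -4·-1.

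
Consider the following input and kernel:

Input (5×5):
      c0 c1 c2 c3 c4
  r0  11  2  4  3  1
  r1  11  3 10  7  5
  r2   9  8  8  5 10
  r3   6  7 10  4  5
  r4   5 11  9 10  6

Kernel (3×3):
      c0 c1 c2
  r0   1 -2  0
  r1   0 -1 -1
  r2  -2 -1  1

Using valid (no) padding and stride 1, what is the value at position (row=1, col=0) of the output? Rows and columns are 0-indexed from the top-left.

-20

The receptive field on the input at this output position is [11 3 10 / 9 8 8 / 6 7 10]. Elementwise product with the kernel and sum: 11·1 + 3·-2 + 8·-1 + 8·-1 + 6·-2 + 7·-1 + 10·1.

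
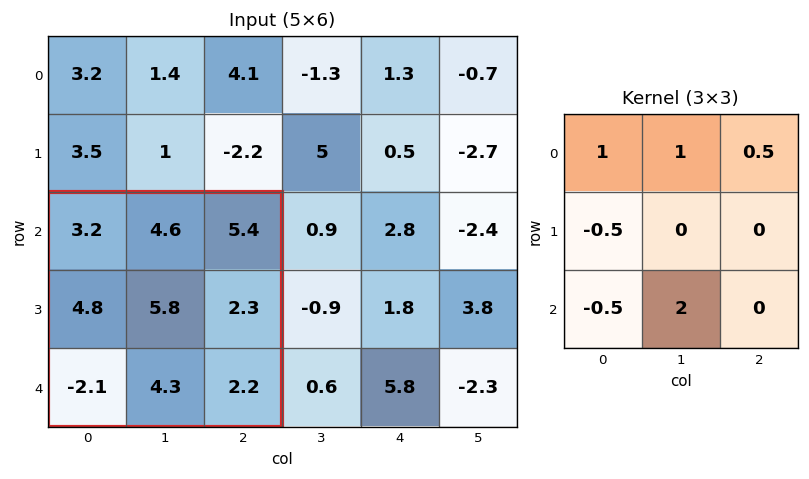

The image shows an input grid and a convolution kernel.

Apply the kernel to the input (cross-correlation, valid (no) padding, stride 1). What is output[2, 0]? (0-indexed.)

17.75

The receptive field on the input at this output position is [3.2 4.6 5.4 / 4.8 5.8 2.3 / -2.1 4.3 2.2]. Elementwise product with the kernel and sum: 3.2·1 + 4.6·1 + 5.4·0.5 + 4.8·-0.5 + -2.1·-0.5 + 4.3·2.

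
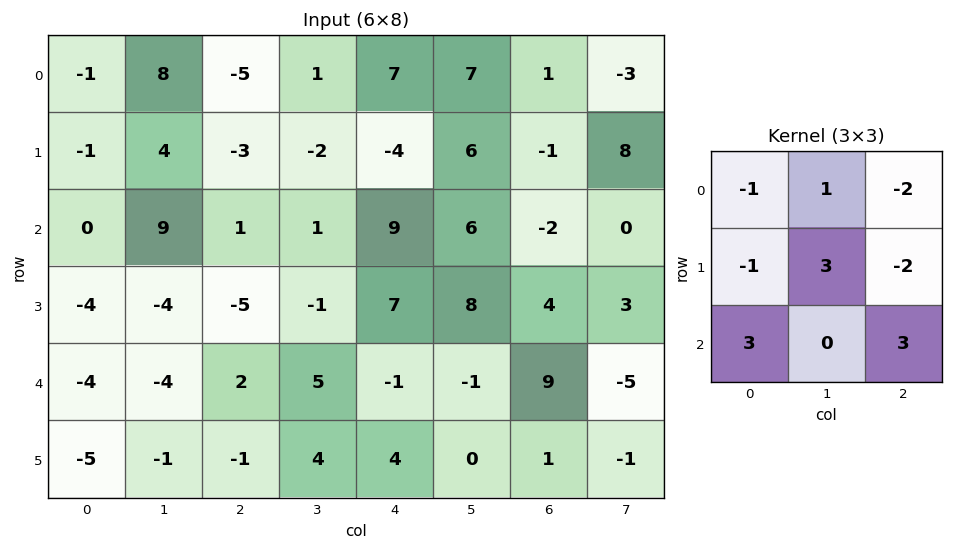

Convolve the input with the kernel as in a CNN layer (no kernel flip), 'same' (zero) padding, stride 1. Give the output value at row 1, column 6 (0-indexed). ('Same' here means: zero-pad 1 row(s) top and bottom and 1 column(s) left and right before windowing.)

-7

The receptive field on the zero-padded input at this output position is [7 1 -3 / 6 -1 8 / 6 -2 0]. Elementwise product with the kernel and sum: 7·-1 + 1·1 + -3·-2 + 6·-1 + -1·3 + 8·-2 + 6·3 + 0·3.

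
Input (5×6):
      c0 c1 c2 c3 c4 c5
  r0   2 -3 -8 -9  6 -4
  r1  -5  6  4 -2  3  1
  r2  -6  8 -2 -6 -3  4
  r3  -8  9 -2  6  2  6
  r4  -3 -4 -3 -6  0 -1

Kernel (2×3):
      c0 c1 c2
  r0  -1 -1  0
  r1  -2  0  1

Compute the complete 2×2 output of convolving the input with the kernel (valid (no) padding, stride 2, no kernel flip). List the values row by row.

15 12
12 14

Output[0,0]: The receptive field on the input at this output position is [2 -3 -8 / -5 6 4]. Elementwise product with the kernel and sum: 2·-1 + -3·-1 + -5·-2 + 4·1.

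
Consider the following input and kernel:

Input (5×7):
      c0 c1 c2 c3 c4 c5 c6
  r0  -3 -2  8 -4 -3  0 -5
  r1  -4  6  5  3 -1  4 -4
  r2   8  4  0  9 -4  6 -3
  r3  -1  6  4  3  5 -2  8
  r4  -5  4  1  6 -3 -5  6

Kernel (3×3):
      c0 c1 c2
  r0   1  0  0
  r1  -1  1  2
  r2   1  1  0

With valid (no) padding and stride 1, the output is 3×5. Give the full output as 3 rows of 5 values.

Output[0,0]: The receptive field on the input at this output position is [-3 -2 8 / -4 6 5 / 8 4 0]. Elementwise product with the kernel and sum: -3·1 + -4·-1 + 6·1 + 5·2 + 8·1 + 4·1.

29 7 13 5 -4
-3 30 13 10 6
22 13 16 10 -3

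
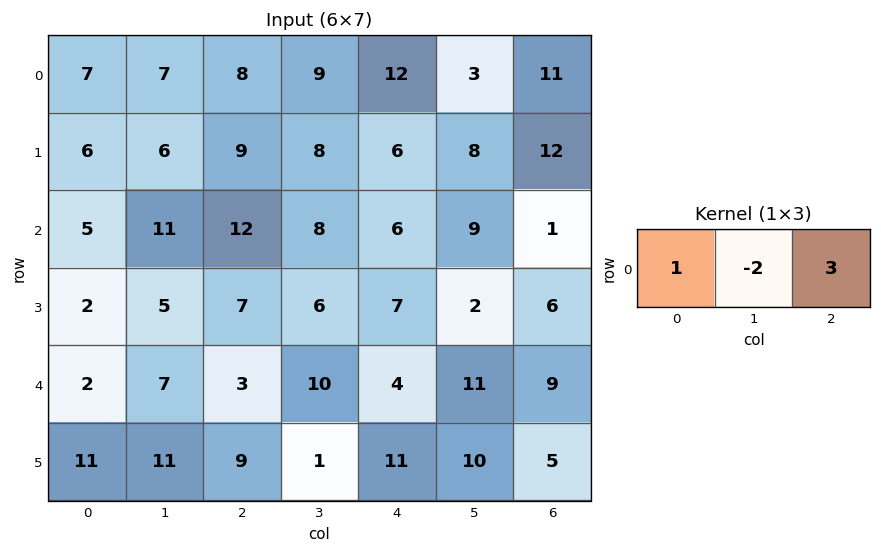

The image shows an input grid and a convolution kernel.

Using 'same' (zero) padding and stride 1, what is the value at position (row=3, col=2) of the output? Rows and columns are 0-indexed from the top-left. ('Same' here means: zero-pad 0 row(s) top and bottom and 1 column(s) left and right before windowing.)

9

The receptive field on the zero-padded input at this output position is [5 7 6]. Elementwise product with the kernel and sum: 5·1 + 7·-2 + 6·3.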